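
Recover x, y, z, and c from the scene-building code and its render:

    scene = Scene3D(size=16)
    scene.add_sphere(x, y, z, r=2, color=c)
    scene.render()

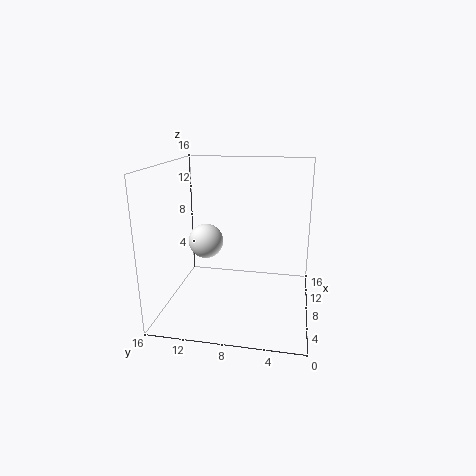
x = 9; y = 12; z = 7; c = 'white'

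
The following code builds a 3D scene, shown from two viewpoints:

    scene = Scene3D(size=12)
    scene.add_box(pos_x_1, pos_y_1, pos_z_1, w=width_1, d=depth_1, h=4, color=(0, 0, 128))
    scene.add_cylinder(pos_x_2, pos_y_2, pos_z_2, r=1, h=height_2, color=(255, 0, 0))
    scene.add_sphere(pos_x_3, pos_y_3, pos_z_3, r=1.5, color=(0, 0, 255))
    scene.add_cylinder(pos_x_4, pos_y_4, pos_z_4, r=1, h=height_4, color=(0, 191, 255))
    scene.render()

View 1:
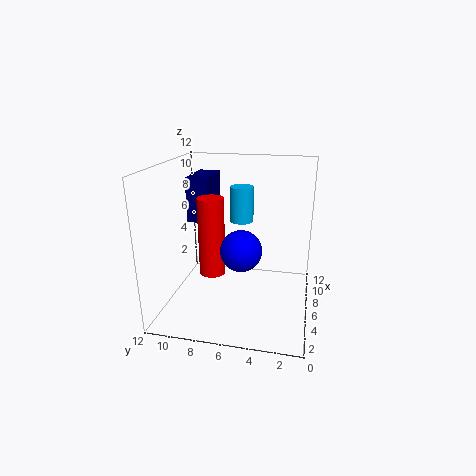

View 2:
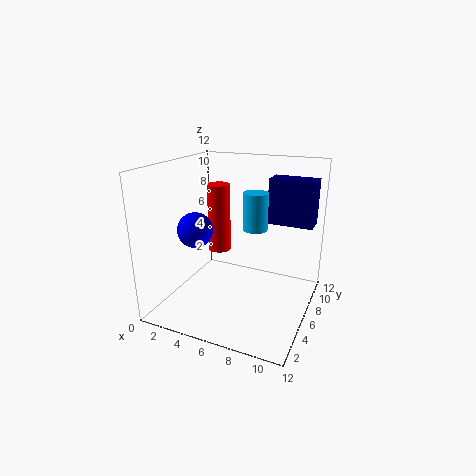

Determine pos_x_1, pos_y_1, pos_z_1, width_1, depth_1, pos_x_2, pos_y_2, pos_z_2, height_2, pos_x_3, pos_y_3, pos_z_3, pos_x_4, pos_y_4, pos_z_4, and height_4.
pos_x_1 = 7.5; pos_y_1 = 9; pos_z_1 = 6.5; width_1 = 4; depth_1 = 2; pos_x_2 = 3.5; pos_y_2 = 7.5; pos_z_2 = 4; height_2 = 6; pos_x_3 = 2.5; pos_y_3 = 5; pos_z_3 = 6.5; pos_x_4 = 7.5; pos_y_4 = 6; pos_z_4 = 7; height_4 = 3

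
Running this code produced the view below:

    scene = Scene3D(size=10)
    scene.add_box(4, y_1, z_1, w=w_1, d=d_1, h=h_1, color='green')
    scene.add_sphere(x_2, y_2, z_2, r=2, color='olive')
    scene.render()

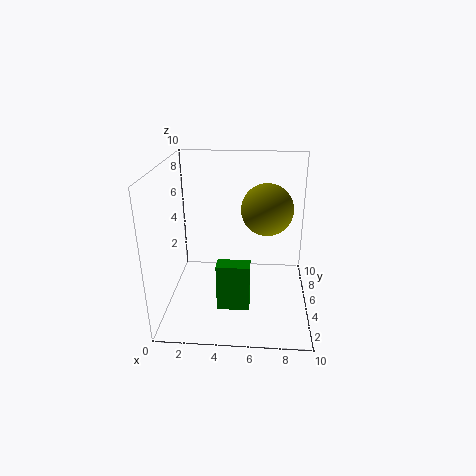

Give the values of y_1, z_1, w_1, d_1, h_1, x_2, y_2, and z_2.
y_1 = 1, z_1 = 2, w_1 = 2, d_1 = 1, h_1 = 3, x_2 = 7, y_2 = 8, z_2 = 6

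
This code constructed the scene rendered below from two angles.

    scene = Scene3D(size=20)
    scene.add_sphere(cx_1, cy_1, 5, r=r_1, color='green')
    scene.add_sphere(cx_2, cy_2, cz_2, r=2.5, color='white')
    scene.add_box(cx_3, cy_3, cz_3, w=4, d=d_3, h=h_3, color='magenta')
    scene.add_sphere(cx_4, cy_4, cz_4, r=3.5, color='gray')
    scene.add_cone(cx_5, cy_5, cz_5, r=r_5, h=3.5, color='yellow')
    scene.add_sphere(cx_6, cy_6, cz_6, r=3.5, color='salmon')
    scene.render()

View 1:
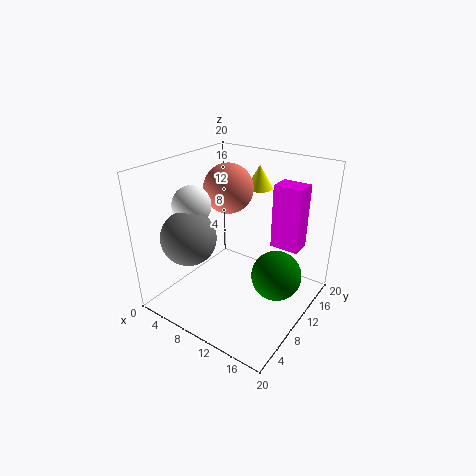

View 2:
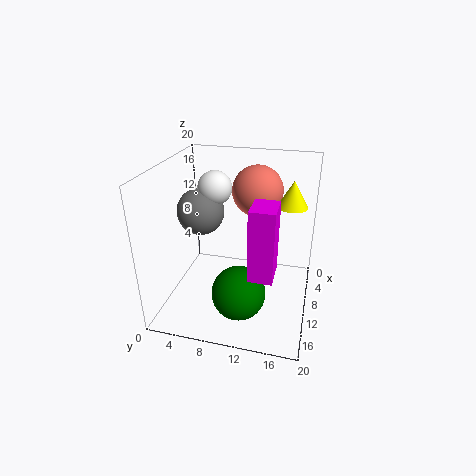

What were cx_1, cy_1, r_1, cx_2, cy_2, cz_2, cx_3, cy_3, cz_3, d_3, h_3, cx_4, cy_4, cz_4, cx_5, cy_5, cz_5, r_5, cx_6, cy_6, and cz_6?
cx_1 = 15.5; cy_1 = 11.5; r_1 = 3.5; cx_2 = 6; cy_2 = 5.5; cz_2 = 15.5; cx_3 = 13.5; cy_3 = 13; cz_3 = 8.5; d_3 = 3; h_3 = 9; cx_4 = 7; cy_4 = 3.5; cz_4 = 12; cx_5 = 9; cy_5 = 17; cz_5 = 15; r_5 = 2; cx_6 = 7; cy_6 = 12; cz_6 = 16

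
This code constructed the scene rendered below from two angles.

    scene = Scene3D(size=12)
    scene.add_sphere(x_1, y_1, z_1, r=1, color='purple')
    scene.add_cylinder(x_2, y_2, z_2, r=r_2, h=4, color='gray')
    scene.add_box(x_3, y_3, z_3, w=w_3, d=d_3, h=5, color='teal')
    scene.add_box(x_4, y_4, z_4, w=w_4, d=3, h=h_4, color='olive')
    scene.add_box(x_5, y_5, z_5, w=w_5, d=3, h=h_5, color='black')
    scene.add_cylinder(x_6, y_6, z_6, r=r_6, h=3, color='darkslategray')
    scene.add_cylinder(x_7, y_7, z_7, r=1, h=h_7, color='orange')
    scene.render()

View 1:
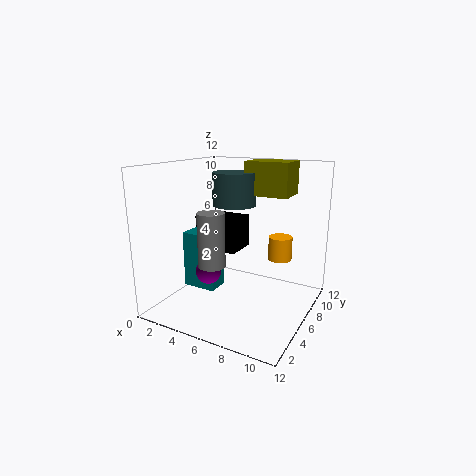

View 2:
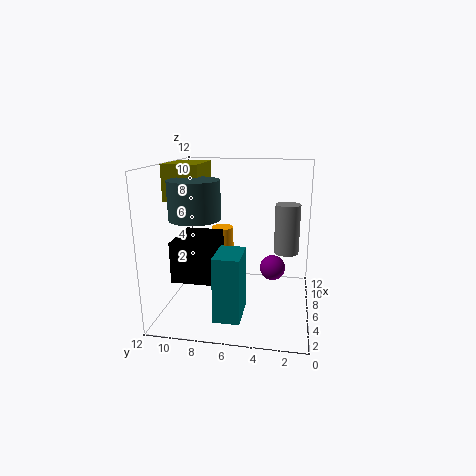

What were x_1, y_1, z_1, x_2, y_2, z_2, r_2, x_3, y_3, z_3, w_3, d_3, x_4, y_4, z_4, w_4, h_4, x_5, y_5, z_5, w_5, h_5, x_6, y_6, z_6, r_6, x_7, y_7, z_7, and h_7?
x_1 = 5
y_1 = 3
z_1 = 4
x_2 = 6
y_2 = 2
z_2 = 5
r_2 = 1
x_3 = 1
y_3 = 5
z_3 = 1
w_3 = 3
d_3 = 2
x_4 = 5
y_4 = 9
z_4 = 9
w_4 = 4
h_4 = 3
x_5 = 1
y_5 = 7
z_5 = 4
w_5 = 4
h_5 = 3
x_6 = 4
y_6 = 9
z_6 = 8
r_6 = 2
x_7 = 9
y_7 = 8
z_7 = 4
h_7 = 2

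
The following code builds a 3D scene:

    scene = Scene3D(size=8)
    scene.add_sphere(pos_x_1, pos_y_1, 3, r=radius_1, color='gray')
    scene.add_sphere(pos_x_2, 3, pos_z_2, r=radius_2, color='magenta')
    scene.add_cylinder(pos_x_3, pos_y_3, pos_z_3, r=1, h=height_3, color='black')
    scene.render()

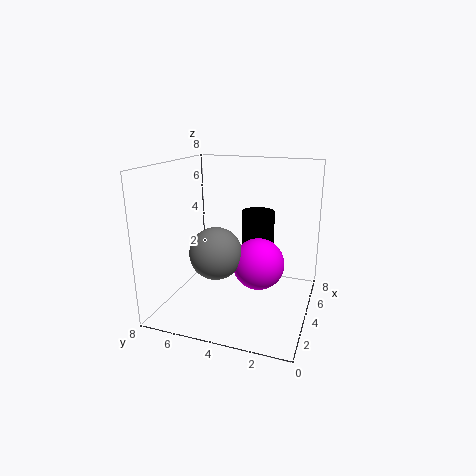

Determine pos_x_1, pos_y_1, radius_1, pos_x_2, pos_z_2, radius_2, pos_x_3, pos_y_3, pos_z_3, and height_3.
pos_x_1 = 3.75
pos_y_1 = 5.25
radius_1 = 1.5
pos_x_2 = 4.75
pos_z_2 = 2.25
radius_2 = 1.5
pos_x_3 = 6.25
pos_y_3 = 3.5
pos_z_3 = 2.75
height_3 = 2.25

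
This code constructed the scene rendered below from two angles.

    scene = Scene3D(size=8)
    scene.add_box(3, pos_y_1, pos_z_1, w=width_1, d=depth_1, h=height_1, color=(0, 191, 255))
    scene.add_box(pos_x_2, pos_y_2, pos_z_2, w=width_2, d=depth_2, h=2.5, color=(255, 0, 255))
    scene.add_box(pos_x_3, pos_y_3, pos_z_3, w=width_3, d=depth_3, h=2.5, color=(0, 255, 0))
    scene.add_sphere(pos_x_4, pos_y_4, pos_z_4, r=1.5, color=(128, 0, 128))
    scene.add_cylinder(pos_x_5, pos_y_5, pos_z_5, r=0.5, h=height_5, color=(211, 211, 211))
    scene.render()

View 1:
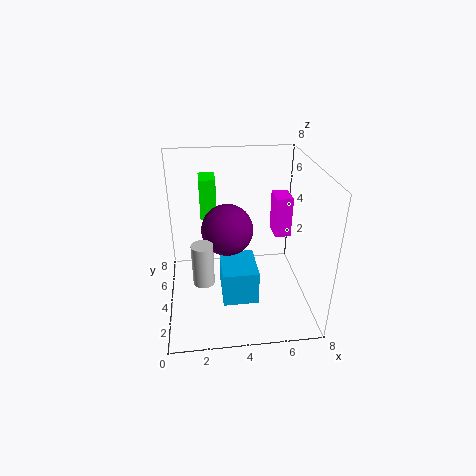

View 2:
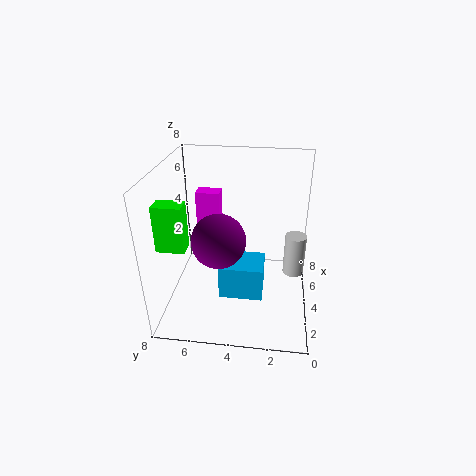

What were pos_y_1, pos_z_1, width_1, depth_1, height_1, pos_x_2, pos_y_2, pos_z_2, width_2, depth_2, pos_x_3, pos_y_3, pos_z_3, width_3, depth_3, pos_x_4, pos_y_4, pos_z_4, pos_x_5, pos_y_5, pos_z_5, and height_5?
pos_y_1 = 2.5
pos_z_1 = 0.5
width_1 = 2
depth_1 = 2.5
height_1 = 2
pos_x_2 = 6.5
pos_y_2 = 5.5
pos_z_2 = 3
width_2 = 1
depth_2 = 1.5
pos_x_3 = 2
pos_y_3 = 6.5
pos_z_3 = 4
width_3 = 1
depth_3 = 1.5
pos_x_4 = 3.5
pos_y_4 = 5
pos_z_4 = 4
pos_x_5 = 2
pos_y_5 = 1
pos_z_5 = 3.5
height_5 = 2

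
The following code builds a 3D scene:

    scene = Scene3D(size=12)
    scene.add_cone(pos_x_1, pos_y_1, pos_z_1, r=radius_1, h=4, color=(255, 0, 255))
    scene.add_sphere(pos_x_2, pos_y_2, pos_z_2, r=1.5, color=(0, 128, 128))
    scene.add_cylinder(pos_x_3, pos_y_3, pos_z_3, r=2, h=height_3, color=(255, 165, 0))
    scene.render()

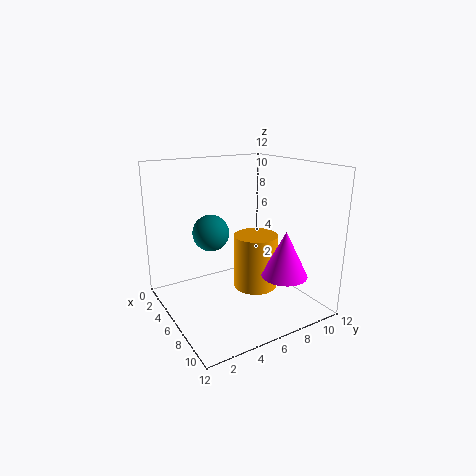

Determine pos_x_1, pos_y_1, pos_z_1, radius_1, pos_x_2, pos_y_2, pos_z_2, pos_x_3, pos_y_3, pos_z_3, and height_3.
pos_x_1 = 8; pos_y_1 = 9.5; pos_z_1 = 2.5; radius_1 = 2; pos_x_2 = 5; pos_y_2 = 4; pos_z_2 = 6.5; pos_x_3 = 5; pos_y_3 = 8.5; pos_z_3 = 0.5; height_3 = 5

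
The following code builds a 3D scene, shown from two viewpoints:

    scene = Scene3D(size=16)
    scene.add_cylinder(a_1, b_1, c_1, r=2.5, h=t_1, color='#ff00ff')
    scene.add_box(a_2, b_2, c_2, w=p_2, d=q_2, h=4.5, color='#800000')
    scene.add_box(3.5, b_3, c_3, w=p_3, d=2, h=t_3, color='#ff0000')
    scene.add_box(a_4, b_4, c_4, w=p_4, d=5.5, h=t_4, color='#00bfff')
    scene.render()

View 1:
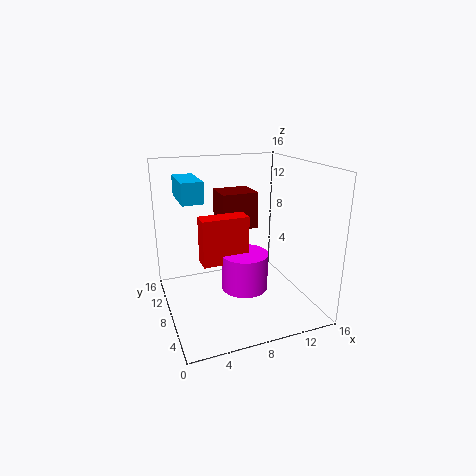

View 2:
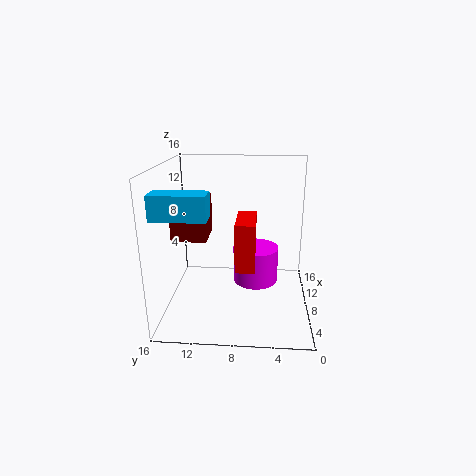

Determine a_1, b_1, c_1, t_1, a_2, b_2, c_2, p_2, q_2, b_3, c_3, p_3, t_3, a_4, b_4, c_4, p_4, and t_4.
a_1 = 8
b_1 = 6
c_1 = 3
t_1 = 4
a_2 = 7.5
b_2 = 11.5
c_2 = 7.5
p_2 = 4.5
q_2 = 4
b_3 = 6
c_3 = 6
p_3 = 5
t_3 = 5
a_4 = 2.5
b_4 = 10.5
c_4 = 11.5
p_4 = 2.5
t_4 = 2.5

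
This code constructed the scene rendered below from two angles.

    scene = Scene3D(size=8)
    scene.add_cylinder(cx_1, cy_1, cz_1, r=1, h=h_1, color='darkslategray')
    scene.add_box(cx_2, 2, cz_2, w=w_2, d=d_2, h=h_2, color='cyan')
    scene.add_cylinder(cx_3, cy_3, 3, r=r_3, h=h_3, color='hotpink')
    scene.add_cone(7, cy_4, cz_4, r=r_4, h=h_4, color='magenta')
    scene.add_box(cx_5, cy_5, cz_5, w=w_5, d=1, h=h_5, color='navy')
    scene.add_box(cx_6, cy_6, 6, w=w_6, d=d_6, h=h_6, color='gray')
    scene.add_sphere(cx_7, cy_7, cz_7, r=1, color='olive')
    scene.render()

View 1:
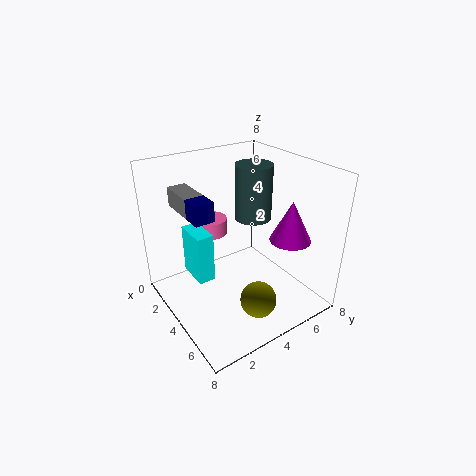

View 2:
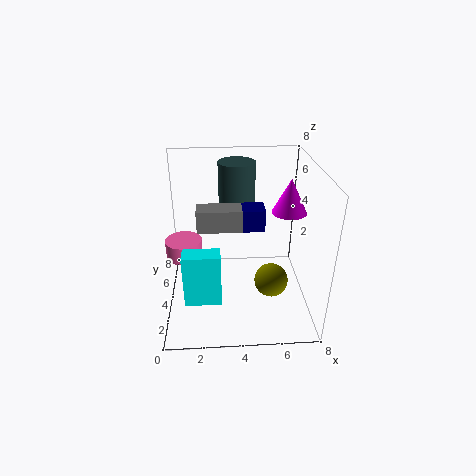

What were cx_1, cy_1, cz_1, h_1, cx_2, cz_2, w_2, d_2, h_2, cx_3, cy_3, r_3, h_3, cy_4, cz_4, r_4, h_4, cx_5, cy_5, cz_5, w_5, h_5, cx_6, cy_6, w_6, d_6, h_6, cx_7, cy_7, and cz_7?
cx_1 = 4, cy_1 = 5, cz_1 = 5, h_1 = 3, cx_2 = 1, cz_2 = 1, w_2 = 2, d_2 = 1, h_2 = 3, cx_3 = 1, cy_3 = 4, r_3 = 1, h_3 = 1, cy_4 = 5, cz_4 = 5, r_4 = 1, h_4 = 2, cx_5 = 4, cy_5 = 1, cz_5 = 6, w_5 = 1, h_5 = 1, cx_6 = 2, cy_6 = 1, w_6 = 2, d_6 = 1, h_6 = 1, cx_7 = 6, cy_7 = 4, cz_7 = 1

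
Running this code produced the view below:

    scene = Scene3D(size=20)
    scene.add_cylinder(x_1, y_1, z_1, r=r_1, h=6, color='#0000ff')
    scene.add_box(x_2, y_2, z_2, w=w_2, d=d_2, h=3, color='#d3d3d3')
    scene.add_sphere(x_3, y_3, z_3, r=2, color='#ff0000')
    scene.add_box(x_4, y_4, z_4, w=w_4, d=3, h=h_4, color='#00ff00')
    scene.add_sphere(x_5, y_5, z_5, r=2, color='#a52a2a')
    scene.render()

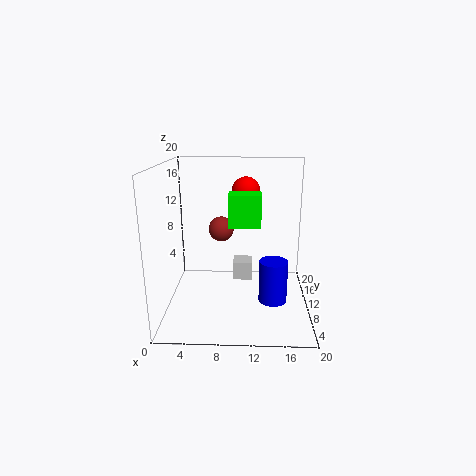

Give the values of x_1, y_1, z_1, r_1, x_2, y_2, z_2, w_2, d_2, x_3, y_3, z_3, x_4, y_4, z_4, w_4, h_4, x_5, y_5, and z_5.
x_1 = 15
y_1 = 9
z_1 = 1
r_1 = 2
x_2 = 9
y_2 = 15
z_2 = 1
w_2 = 3
d_2 = 3
x_3 = 11
y_3 = 13
z_3 = 16
x_4 = 9
y_4 = 5
z_4 = 13
w_4 = 4
h_4 = 4
x_5 = 7
y_5 = 17
z_5 = 9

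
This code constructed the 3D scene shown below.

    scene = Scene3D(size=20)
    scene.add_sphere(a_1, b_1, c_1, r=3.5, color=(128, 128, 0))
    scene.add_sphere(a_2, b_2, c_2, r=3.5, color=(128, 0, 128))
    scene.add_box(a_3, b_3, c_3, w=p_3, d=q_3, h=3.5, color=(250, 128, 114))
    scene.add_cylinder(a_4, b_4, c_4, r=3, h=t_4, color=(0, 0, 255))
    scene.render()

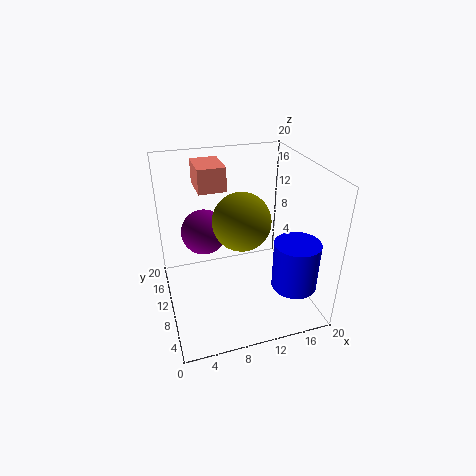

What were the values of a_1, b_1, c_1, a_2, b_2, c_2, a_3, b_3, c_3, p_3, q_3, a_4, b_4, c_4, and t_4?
a_1 = 9, b_1 = 5.5, c_1 = 15, a_2 = 6.5, b_2 = 16.5, c_2 = 8, a_3 = 5.5, b_3 = 13.5, c_3 = 15.5, p_3 = 4, q_3 = 5.5, a_4 = 16, b_4 = 4, c_4 = 5, t_4 = 6.5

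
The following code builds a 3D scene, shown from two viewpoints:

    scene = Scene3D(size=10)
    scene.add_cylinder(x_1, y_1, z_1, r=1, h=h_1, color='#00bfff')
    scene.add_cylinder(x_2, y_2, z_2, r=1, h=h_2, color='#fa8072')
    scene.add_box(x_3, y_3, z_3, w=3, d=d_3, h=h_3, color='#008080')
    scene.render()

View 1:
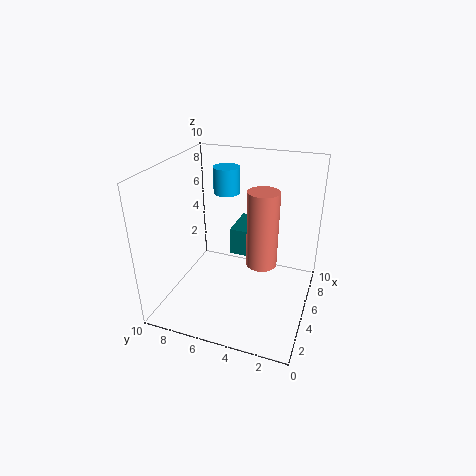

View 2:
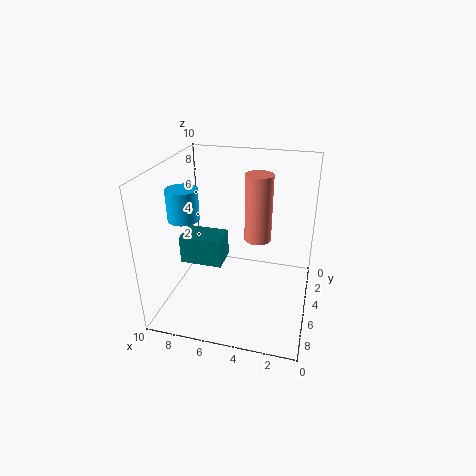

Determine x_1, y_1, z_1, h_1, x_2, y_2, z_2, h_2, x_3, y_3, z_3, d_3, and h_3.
x_1 = 8; y_1 = 7; z_1 = 7; h_1 = 2; x_2 = 4; y_2 = 3; z_2 = 4; h_2 = 5; x_3 = 6; y_3 = 4; z_3 = 3; d_3 = 2; h_3 = 2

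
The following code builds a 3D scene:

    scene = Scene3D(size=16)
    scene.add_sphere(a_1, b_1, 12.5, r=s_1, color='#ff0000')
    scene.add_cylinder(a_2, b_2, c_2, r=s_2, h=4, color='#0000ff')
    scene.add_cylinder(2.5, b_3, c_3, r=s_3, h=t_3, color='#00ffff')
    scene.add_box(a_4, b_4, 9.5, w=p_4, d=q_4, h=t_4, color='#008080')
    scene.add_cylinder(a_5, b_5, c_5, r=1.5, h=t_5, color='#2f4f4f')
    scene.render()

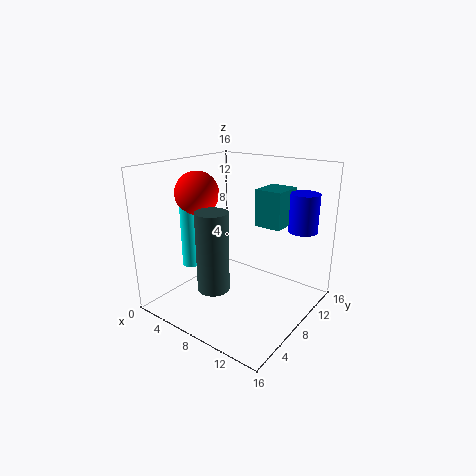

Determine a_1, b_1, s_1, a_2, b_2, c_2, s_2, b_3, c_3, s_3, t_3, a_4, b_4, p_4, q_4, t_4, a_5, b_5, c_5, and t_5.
a_1 = 3, b_1 = 7, s_1 = 2.5, a_2 = 14.5, b_2 = 10.5, c_2 = 9.5, s_2 = 1.5, b_3 = 6, c_3 = 4, s_3 = 1, t_3 = 7.5, a_4 = 9.5, b_4 = 9, p_4 = 3, q_4 = 3.5, t_4 = 4, a_5 = 10, b_5 = 1.5, c_5 = 5.5, t_5 = 7.5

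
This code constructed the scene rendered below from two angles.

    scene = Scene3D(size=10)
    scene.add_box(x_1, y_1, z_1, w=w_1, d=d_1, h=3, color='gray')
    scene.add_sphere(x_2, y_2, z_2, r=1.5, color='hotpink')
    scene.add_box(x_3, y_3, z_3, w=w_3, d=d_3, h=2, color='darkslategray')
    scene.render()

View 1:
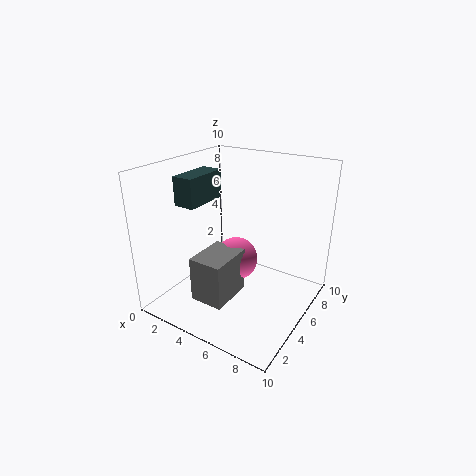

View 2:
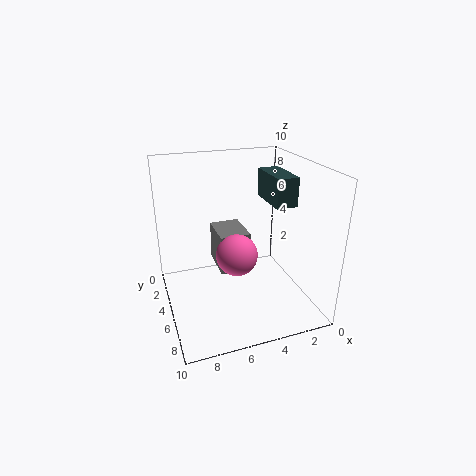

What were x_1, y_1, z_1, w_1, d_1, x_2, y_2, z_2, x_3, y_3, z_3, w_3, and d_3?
x_1 = 3.75, y_1 = 1.25, z_1 = 1.75, w_1 = 2.25, d_1 = 3, x_2 = 5, y_2 = 4.75, z_2 = 3.5, x_3 = 1.25, y_3 = 3, z_3 = 7.25, w_3 = 1.5, d_3 = 3.25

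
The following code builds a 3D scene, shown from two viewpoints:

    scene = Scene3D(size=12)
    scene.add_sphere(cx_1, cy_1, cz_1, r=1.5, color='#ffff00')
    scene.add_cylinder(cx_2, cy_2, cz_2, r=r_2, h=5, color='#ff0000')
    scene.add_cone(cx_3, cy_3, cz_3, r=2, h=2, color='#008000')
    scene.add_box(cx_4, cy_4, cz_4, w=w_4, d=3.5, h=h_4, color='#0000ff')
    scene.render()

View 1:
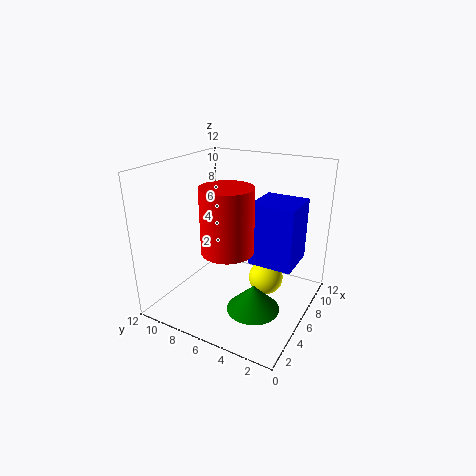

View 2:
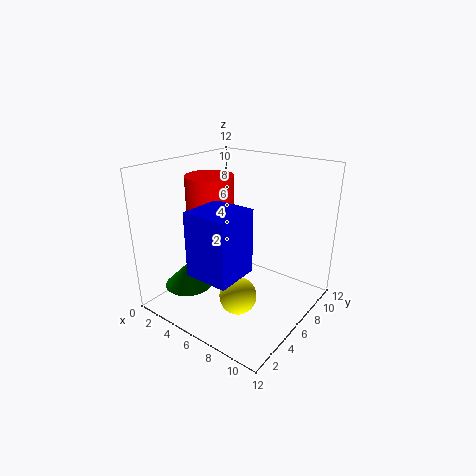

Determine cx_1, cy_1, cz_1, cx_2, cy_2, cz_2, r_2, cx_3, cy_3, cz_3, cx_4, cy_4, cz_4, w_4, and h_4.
cx_1 = 7.5, cy_1 = 4, cz_1 = 2, cx_2 = 3.5, cy_2 = 5.5, cz_2 = 6, r_2 = 2, cx_3 = 3, cy_3 = 3, cz_3 = 2, cx_4 = 5, cy_4 = 1, cz_4 = 4.5, w_4 = 3.5, h_4 = 5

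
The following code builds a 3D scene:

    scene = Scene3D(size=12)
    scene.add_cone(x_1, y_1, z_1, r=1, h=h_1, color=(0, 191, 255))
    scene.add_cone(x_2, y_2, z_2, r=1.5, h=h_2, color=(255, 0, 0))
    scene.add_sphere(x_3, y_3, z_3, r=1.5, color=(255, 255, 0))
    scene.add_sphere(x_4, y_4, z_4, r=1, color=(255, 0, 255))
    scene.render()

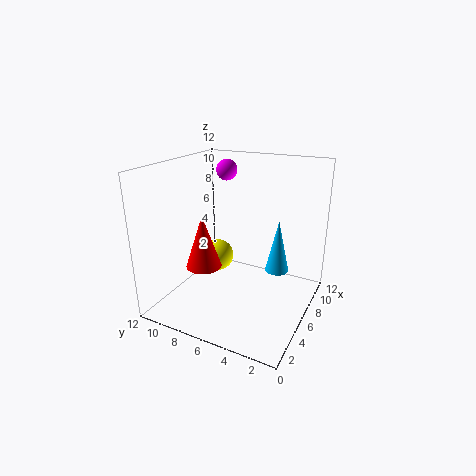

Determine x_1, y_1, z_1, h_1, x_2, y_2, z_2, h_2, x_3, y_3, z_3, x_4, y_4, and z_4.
x_1 = 7.5; y_1 = 3; z_1 = 3; h_1 = 4.5; x_2 = 4.5; y_2 = 8.5; z_2 = 3.5; h_2 = 4.5; x_3 = 8.5; y_3 = 9.5; z_3 = 2.5; x_4 = 10.5; y_4 = 9.5; z_4 = 10.5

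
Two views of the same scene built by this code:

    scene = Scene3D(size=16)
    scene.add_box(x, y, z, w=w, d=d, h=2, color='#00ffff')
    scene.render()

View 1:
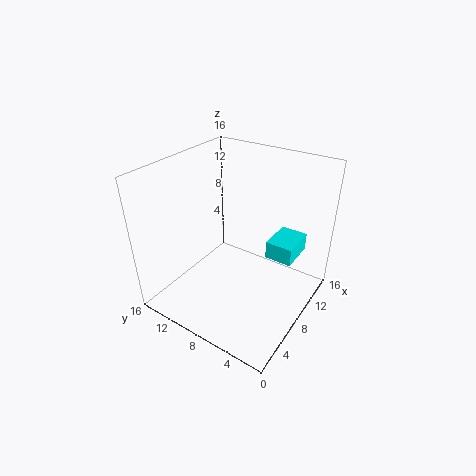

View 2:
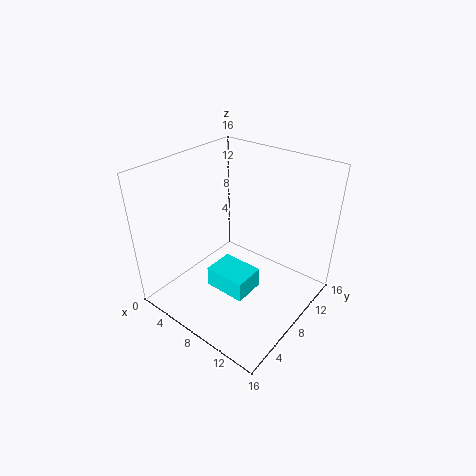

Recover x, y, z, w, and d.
x = 9; y = 2; z = 6; w = 4; d = 3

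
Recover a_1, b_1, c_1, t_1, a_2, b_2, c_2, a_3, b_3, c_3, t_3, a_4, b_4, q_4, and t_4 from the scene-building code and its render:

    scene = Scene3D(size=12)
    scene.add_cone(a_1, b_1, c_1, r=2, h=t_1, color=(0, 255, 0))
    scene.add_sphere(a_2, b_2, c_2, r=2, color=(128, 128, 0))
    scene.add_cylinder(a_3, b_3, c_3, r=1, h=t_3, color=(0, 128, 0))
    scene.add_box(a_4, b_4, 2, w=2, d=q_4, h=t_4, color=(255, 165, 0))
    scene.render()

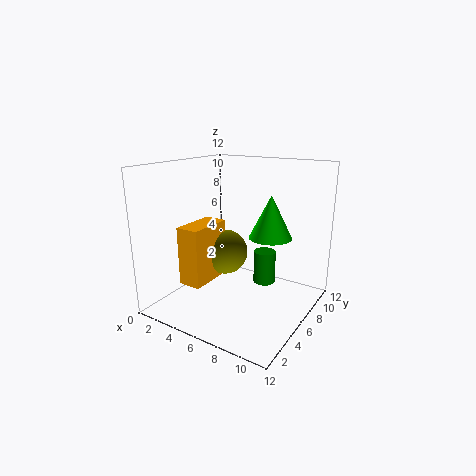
a_1 = 7, b_1 = 10, c_1 = 5, t_1 = 4, a_2 = 4, b_2 = 7, c_2 = 4, a_3 = 7, b_3 = 9, c_3 = 1, t_3 = 3, a_4 = 2, b_4 = 3, q_4 = 4, t_4 = 5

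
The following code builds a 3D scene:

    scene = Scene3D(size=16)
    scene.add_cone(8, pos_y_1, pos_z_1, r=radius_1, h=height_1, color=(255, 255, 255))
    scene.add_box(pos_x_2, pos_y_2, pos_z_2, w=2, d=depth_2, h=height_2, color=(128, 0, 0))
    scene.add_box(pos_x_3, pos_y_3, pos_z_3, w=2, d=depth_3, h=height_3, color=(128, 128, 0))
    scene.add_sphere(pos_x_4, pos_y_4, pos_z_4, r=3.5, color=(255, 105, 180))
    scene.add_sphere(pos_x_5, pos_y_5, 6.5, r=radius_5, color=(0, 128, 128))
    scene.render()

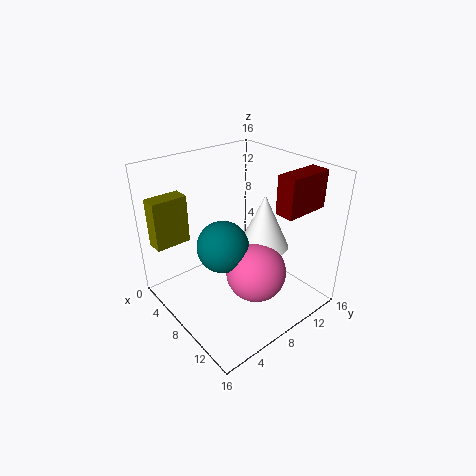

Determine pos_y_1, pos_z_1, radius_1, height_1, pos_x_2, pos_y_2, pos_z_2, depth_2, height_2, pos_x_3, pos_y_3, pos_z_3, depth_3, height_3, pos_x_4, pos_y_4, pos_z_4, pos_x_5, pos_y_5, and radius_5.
pos_y_1 = 12; pos_z_1 = 5.5; radius_1 = 3; height_1 = 6.5; pos_x_2 = 12; pos_y_2 = 9.5; pos_z_2 = 12; depth_2 = 5; height_2 = 4; pos_x_3 = 1.5; pos_y_3 = 0.5; pos_z_3 = 7; depth_3 = 4; height_3 = 5.5; pos_x_4 = 9.5; pos_y_4 = 9.5; pos_z_4 = 3.5; pos_x_5 = 6.5; pos_y_5 = 7; radius_5 = 3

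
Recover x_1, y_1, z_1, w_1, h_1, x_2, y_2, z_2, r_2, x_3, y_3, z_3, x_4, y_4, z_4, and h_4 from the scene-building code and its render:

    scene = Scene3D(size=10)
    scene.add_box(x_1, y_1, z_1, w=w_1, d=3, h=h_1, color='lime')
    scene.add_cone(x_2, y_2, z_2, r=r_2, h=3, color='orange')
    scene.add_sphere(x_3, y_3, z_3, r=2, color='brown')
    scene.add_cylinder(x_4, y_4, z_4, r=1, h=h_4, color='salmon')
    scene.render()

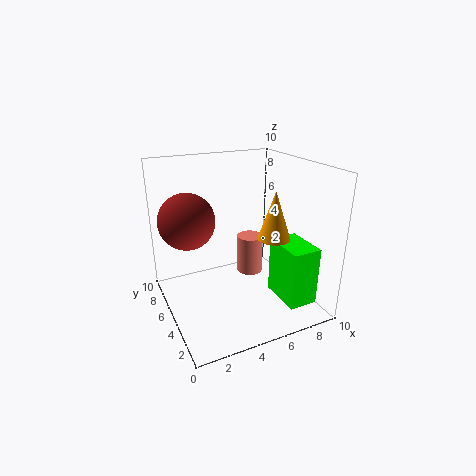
x_1 = 7; y_1 = 1; z_1 = 1; w_1 = 2; h_1 = 4; x_2 = 6; y_2 = 2; z_2 = 6; r_2 = 1; x_3 = 2; y_3 = 7; z_3 = 6; x_4 = 7; y_4 = 7; z_4 = 1; h_4 = 3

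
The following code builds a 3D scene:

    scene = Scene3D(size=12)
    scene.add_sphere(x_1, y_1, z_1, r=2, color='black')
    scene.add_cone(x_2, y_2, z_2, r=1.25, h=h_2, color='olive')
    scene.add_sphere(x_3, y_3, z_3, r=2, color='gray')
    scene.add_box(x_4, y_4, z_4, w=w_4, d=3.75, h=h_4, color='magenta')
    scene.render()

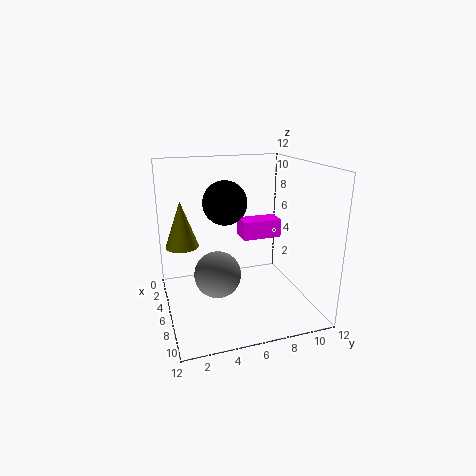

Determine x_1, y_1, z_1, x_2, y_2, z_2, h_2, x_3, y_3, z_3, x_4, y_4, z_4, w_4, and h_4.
x_1 = 3
y_1 = 5.75
z_1 = 8.25
x_2 = 7
y_2 = 1.25
z_2 = 6.25
h_2 = 3.5
x_3 = 5.75
y_3 = 4.25
z_3 = 2.75
x_4 = 1.25
y_4 = 7.5
z_4 = 4.5
w_4 = 2
h_4 = 1.75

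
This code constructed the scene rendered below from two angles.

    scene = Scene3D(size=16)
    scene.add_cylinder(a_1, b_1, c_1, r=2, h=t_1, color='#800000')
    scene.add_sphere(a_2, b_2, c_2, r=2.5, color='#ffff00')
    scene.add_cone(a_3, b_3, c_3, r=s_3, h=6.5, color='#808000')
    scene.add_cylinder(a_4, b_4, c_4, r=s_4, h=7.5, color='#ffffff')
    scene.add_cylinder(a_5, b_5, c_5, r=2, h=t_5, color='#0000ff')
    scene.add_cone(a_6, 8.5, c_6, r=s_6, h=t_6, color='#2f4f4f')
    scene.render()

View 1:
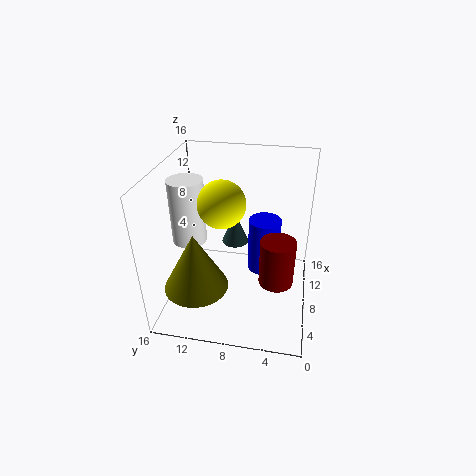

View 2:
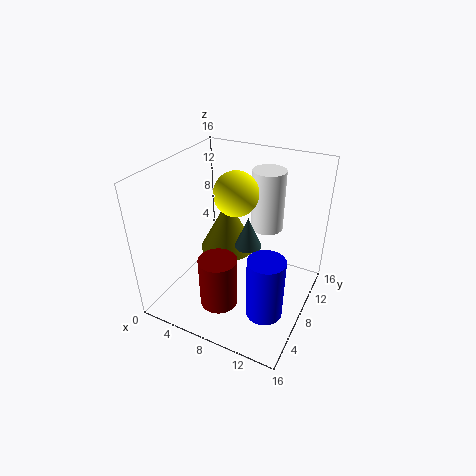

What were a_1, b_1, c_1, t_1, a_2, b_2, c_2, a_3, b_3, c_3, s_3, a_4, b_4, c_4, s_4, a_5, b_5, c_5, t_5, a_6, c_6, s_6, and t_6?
a_1 = 8
b_1 = 3.5
c_1 = 2.5
t_1 = 5.5
a_2 = 7
b_2 = 9.5
c_2 = 12.5
a_3 = 4.5
b_3 = 12
c_3 = 3.5
s_3 = 3.5
a_4 = 9
b_4 = 14
c_4 = 6.5
s_4 = 2
a_5 = 12.5
b_5 = 5.5
c_5 = 1
t_5 = 7
a_6 = 9
c_6 = 7
s_6 = 1.5
t_6 = 3.5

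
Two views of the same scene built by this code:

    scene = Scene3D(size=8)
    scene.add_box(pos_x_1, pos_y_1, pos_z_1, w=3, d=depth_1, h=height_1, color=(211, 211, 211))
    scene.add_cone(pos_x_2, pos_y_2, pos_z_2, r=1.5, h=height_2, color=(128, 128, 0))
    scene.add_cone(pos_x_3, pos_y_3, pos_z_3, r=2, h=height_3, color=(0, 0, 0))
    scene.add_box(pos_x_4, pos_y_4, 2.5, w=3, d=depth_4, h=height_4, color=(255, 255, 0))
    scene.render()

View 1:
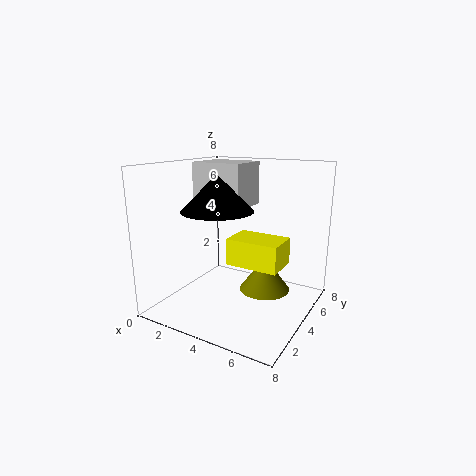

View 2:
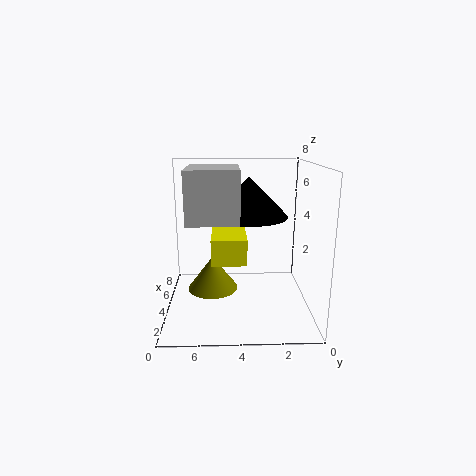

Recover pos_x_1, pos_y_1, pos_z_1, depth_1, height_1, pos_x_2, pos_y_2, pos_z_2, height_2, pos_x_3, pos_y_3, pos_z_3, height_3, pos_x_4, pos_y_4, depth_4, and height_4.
pos_x_1 = 1; pos_y_1 = 4; pos_z_1 = 5.5; depth_1 = 2.5; height_1 = 2.5; pos_x_2 = 5; pos_y_2 = 5.5; pos_z_2 = 0.5; height_2 = 2; pos_x_3 = 3; pos_y_3 = 3.5; pos_z_3 = 5.5; height_3 = 2; pos_x_4 = 3.5; pos_y_4 = 3.5; depth_4 = 2; height_4 = 1.5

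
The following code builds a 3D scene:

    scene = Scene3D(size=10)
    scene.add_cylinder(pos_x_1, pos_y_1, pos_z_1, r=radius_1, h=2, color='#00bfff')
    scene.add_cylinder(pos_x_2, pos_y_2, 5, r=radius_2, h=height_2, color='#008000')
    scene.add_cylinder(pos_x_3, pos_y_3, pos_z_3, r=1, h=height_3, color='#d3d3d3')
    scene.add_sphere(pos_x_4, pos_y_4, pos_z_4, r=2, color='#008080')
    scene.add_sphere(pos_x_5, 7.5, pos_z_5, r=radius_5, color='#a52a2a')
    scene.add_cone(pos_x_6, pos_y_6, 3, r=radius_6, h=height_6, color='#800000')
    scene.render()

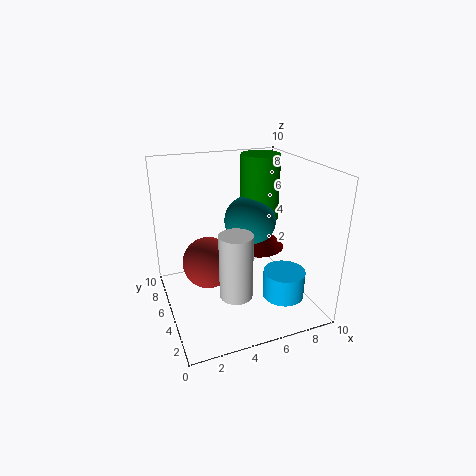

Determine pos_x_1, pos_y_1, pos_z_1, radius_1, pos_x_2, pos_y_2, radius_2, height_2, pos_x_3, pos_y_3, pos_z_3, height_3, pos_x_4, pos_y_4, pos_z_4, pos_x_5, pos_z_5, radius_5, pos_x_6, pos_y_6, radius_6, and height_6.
pos_x_1 = 8, pos_y_1 = 3.5, pos_z_1 = 0.5, radius_1 = 1.5, pos_x_2 = 8, pos_y_2 = 8, radius_2 = 1.5, height_2 = 5, pos_x_3 = 3.5, pos_y_3 = 1.5, pos_z_3 = 3, height_3 = 4, pos_x_4 = 7, pos_y_4 = 7.5, pos_z_4 = 5, pos_x_5 = 3.5, pos_z_5 = 2, radius_5 = 2, pos_x_6 = 7.5, pos_y_6 = 7, radius_6 = 2, height_6 = 2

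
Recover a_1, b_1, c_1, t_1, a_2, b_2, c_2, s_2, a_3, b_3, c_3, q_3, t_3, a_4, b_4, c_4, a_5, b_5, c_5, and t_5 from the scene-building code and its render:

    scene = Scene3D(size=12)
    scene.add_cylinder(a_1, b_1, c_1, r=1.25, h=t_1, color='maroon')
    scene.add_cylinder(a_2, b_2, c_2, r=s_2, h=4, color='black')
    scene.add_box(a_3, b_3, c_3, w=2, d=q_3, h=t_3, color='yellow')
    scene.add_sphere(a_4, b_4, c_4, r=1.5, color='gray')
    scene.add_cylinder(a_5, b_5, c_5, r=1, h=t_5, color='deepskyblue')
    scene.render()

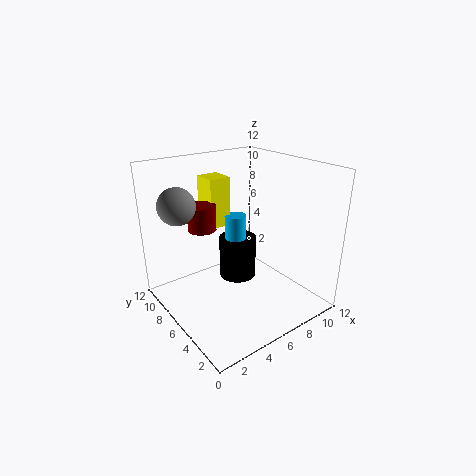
a_1 = 4.5, b_1 = 9.25, c_1 = 6, t_1 = 2.25, a_2 = 8, b_2 = 8.75, c_2 = 0.5, s_2 = 1.75, a_3 = 5.5, b_3 = 9.25, c_3 = 5.75, q_3 = 2.25, t_3 = 4.5, a_4 = 1.75, b_4 = 8.25, c_4 = 9, a_5 = 7.75, b_5 = 8.75, c_5 = 1.75, t_5 = 5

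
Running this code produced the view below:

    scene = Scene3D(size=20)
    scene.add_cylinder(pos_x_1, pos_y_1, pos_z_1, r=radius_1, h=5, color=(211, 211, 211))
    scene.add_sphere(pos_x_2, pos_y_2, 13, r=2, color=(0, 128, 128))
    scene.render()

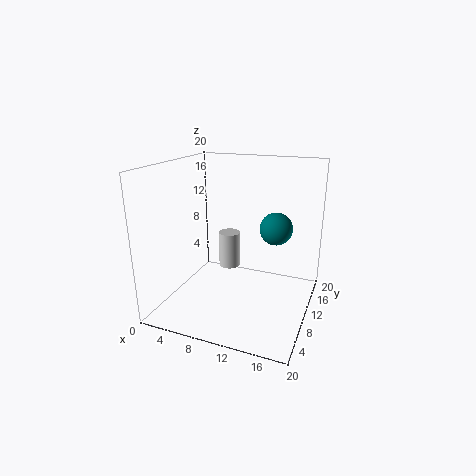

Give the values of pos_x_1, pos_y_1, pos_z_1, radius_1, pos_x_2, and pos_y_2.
pos_x_1 = 8.5, pos_y_1 = 10.5, pos_z_1 = 5.5, radius_1 = 1.5, pos_x_2 = 16, pos_y_2 = 7.5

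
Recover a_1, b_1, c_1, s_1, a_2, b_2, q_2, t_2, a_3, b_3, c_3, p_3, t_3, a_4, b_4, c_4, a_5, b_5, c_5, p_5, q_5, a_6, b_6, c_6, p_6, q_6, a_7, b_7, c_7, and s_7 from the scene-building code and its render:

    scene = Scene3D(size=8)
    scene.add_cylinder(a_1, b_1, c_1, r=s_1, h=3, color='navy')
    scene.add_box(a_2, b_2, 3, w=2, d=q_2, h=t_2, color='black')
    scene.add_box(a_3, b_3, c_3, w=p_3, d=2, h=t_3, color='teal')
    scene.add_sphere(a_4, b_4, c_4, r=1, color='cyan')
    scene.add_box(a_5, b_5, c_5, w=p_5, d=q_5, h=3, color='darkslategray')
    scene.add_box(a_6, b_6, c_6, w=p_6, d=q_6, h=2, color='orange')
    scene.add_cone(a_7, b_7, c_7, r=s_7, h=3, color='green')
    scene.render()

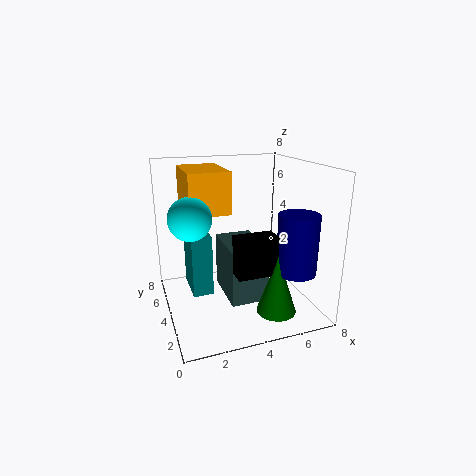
a_1 = 6
b_1 = 1
c_1 = 3
s_1 = 1
a_2 = 3
b_2 = 1
q_2 = 1
t_2 = 2
a_3 = 1
b_3 = 2
c_3 = 2
p_3 = 1
t_3 = 3
a_4 = 1
b_4 = 2
c_4 = 6
a_5 = 3
b_5 = 2
c_5 = 1
p_5 = 2
q_5 = 3
a_6 = 1
b_6 = 2
c_6 = 6
p_6 = 2
q_6 = 3
a_7 = 5
b_7 = 1
c_7 = 1
s_7 = 1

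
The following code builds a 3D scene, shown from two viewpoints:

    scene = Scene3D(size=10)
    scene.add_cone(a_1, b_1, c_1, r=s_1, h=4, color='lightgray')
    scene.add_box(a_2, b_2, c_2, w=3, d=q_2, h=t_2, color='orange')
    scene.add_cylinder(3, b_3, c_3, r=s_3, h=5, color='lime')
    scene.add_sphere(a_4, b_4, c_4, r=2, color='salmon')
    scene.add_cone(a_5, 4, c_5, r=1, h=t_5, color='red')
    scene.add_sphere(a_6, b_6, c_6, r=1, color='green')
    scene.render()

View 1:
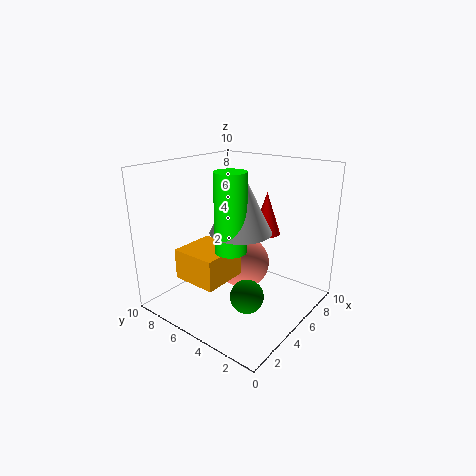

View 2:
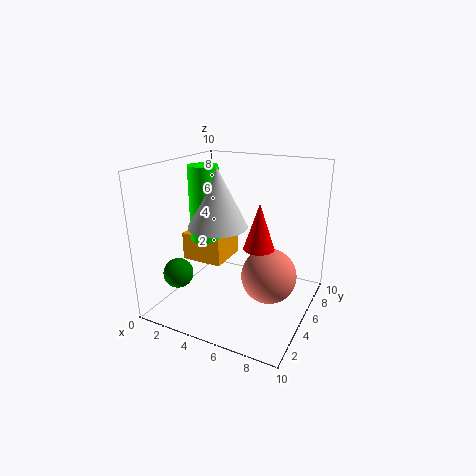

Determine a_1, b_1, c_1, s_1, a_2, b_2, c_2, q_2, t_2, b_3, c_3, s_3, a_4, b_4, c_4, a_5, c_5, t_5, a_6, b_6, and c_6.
a_1 = 4; b_1 = 4; c_1 = 6; s_1 = 2; a_2 = 1; b_2 = 4; c_2 = 3; q_2 = 3; t_2 = 2; b_3 = 4; c_3 = 5; s_3 = 1; a_4 = 7; b_4 = 6; c_4 = 2; a_5 = 7; c_5 = 5; t_5 = 3; a_6 = 2; b_6 = 2; c_6 = 3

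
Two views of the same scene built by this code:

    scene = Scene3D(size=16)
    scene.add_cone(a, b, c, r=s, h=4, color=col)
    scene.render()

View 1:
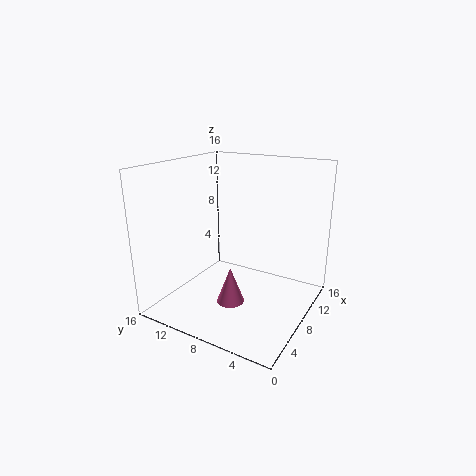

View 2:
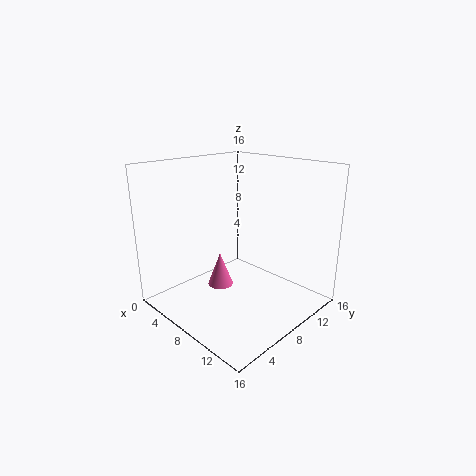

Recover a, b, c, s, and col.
a = 5.5; b = 7.5; c = 1.5; s = 1.5; col = 'hotpink'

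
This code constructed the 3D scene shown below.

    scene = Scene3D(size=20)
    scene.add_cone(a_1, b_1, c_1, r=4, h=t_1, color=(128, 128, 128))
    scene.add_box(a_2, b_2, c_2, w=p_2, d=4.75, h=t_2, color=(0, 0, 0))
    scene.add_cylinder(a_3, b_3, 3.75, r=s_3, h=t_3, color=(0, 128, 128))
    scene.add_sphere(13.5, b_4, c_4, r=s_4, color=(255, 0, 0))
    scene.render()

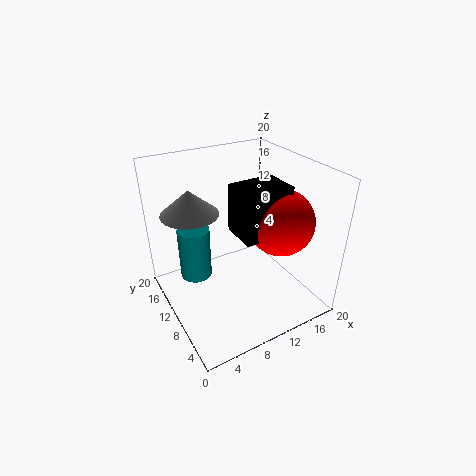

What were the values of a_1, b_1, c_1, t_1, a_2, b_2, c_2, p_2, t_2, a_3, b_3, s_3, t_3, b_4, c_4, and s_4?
a_1 = 4.75, b_1 = 14, c_1 = 13.25, t_1 = 3.5, a_2 = 8, b_2 = 4.25, c_2 = 12.5, p_2 = 6.25, t_2 = 6.25, a_3 = 4.75, b_3 = 13.25, s_3 = 2.25, t_3 = 7.5, b_4 = 5.25, c_4 = 13.75, s_4 = 4.25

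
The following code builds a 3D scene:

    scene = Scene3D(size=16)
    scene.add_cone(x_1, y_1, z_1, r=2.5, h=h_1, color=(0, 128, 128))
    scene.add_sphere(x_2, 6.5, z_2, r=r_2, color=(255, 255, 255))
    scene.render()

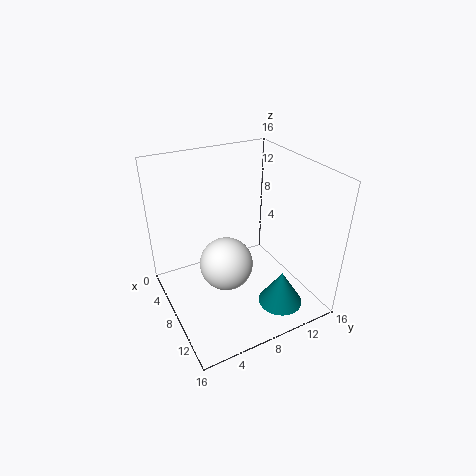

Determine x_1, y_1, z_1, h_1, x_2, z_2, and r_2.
x_1 = 12; y_1 = 11.5; z_1 = 0.5; h_1 = 4; x_2 = 8; z_2 = 5; r_2 = 3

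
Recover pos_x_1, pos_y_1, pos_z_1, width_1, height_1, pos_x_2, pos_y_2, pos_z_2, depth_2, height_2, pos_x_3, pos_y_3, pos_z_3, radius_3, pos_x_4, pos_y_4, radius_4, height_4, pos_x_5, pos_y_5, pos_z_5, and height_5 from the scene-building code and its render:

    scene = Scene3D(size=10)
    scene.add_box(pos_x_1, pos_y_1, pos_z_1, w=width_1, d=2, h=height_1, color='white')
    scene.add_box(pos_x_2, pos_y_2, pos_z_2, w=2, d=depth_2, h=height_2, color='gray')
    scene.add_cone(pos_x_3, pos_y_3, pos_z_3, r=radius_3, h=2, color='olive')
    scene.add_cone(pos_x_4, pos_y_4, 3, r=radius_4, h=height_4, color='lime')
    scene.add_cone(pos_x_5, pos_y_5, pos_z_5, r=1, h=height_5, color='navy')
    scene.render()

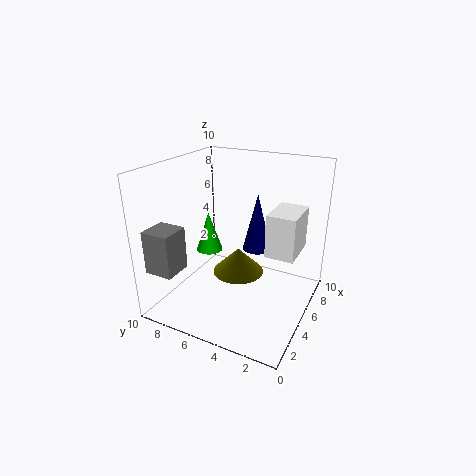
pos_x_1 = 5
pos_y_1 = 1
pos_z_1 = 4
width_1 = 3
height_1 = 3
pos_x_2 = 1
pos_y_2 = 8
pos_z_2 = 3
depth_2 = 2
height_2 = 3
pos_x_3 = 7
pos_y_3 = 6
pos_z_3 = 1
radius_3 = 2
pos_x_4 = 6
pos_y_4 = 8
radius_4 = 1
height_4 = 3
pos_x_5 = 6
pos_y_5 = 4
pos_z_5 = 4
height_5 = 4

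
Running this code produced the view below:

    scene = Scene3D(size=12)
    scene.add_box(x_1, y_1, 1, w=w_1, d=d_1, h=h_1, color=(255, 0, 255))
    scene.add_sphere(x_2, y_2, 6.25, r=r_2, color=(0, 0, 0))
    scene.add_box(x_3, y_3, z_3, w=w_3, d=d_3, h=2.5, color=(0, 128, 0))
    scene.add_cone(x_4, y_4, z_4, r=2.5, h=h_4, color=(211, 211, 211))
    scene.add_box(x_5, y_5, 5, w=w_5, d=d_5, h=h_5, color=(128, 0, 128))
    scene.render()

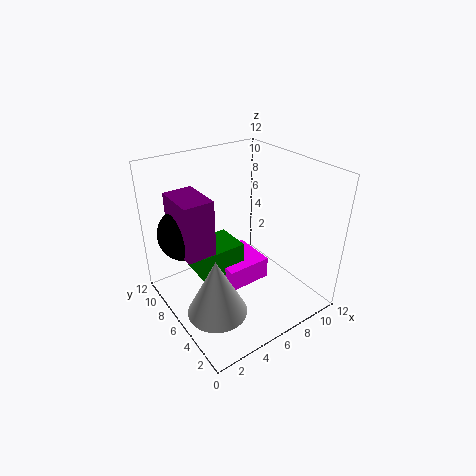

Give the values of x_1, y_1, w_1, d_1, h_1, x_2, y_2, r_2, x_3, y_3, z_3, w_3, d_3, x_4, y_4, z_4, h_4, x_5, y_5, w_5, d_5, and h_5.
x_1 = 5, y_1 = 5.5, w_1 = 4, d_1 = 4, h_1 = 2, x_2 = 2.5, y_2 = 8.75, r_2 = 2.25, x_3 = 3, y_3 = 6.5, z_3 = 2.25, w_3 = 4, d_3 = 3.25, x_4 = 3, y_4 = 4.75, z_4 = 0.5, h_4 = 5, x_5 = 1.5, y_5 = 6.25, w_5 = 2.5, d_5 = 3.75, h_5 = 4.75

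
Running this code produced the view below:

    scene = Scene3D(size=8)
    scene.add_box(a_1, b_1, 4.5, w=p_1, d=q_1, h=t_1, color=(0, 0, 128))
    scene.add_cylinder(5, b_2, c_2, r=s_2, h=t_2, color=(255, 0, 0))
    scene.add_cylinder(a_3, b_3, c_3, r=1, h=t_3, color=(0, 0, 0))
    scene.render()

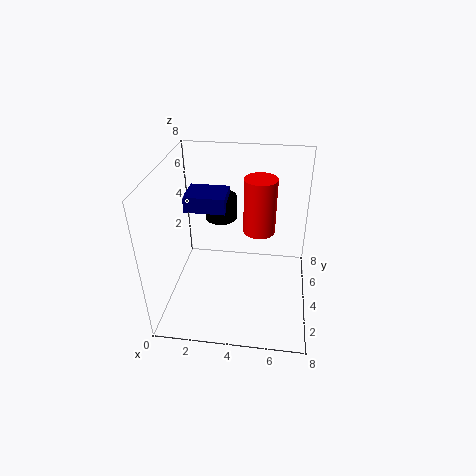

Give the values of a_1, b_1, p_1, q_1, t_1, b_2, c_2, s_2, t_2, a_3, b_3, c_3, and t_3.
a_1 = 0.5; b_1 = 5.5; p_1 = 2.5; q_1 = 2; t_1 = 1; b_2 = 6.5; c_2 = 3; s_2 = 1; t_2 = 3.5; a_3 = 2.5; b_3 = 7; c_3 = 3.5; t_3 = 1.5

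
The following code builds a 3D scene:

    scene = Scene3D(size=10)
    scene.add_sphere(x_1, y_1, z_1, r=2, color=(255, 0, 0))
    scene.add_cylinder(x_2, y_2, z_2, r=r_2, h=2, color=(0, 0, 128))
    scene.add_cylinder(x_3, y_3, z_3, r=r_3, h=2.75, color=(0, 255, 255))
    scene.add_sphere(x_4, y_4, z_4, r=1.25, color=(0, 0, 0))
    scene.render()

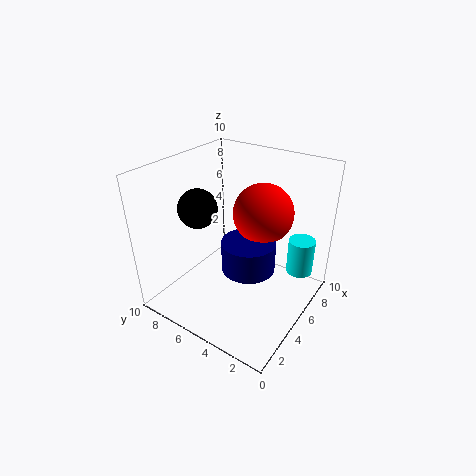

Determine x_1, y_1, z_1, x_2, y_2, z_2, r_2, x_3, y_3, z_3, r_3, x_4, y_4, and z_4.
x_1 = 5.75, y_1 = 3.5, z_1 = 7, x_2 = 4, y_2 = 3.5, z_2 = 3.75, r_2 = 1.75, x_3 = 8.75, y_3 = 1.75, z_3 = 1.25, r_3 = 1, x_4 = 2.75, y_4 = 6.5, z_4 = 7.75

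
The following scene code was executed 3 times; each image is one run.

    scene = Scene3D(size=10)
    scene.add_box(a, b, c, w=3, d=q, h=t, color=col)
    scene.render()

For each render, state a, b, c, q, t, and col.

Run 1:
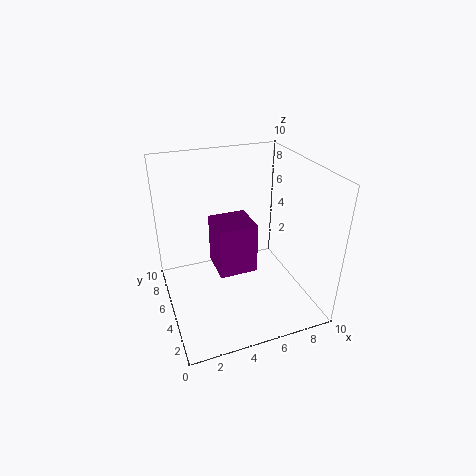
a = 4
b = 6
c = 1
q = 3
t = 4
col = 'purple'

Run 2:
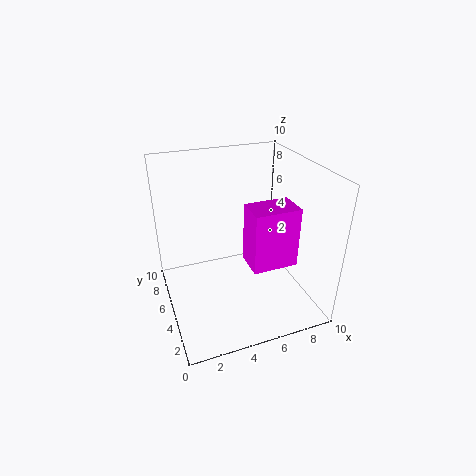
a = 5
b = 2
c = 4
q = 2
t = 4
col = 'magenta'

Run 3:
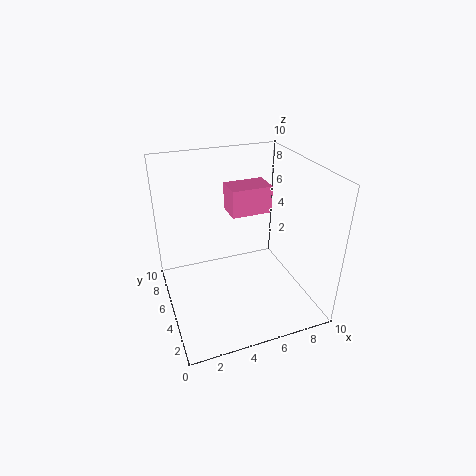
a = 5
b = 6
c = 6
q = 2
t = 2
col = 'hotpink'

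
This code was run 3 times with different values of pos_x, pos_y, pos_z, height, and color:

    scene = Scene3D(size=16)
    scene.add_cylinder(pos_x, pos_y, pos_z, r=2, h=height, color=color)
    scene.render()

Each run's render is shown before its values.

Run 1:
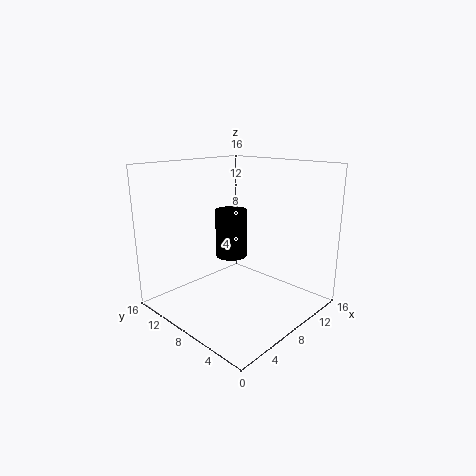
pos_x = 11; pos_y = 12; pos_z = 4; height = 6; color = 'black'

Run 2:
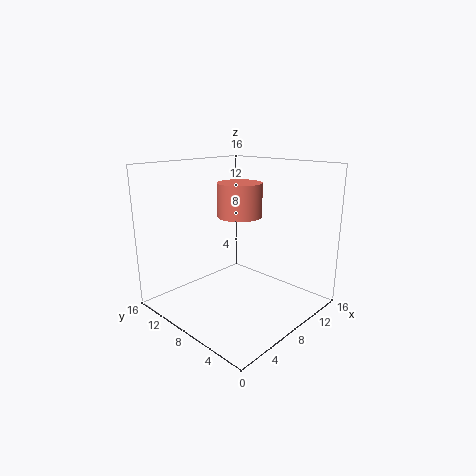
pos_x = 4; pos_y = 4; pos_z = 12; height = 3; color = 'salmon'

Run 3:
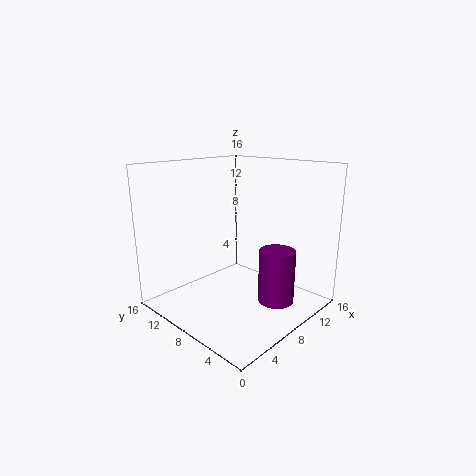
pos_x = 10; pos_y = 4; pos_z = 1; height = 6; color = 'purple'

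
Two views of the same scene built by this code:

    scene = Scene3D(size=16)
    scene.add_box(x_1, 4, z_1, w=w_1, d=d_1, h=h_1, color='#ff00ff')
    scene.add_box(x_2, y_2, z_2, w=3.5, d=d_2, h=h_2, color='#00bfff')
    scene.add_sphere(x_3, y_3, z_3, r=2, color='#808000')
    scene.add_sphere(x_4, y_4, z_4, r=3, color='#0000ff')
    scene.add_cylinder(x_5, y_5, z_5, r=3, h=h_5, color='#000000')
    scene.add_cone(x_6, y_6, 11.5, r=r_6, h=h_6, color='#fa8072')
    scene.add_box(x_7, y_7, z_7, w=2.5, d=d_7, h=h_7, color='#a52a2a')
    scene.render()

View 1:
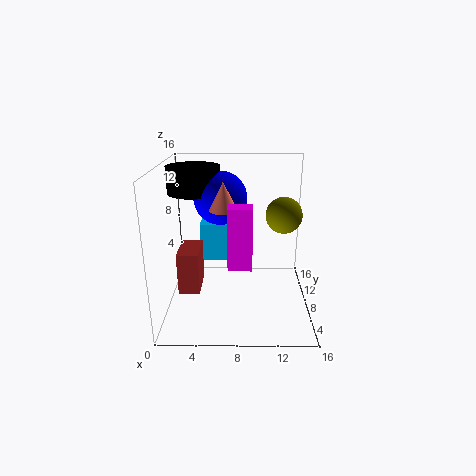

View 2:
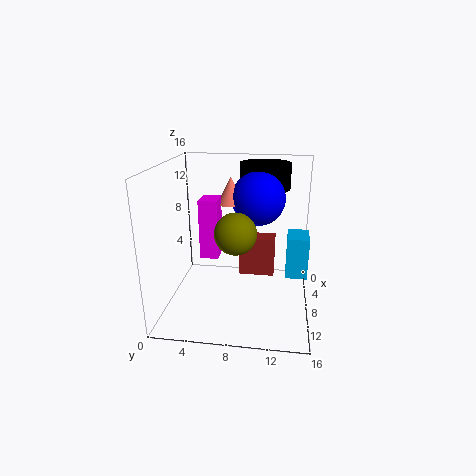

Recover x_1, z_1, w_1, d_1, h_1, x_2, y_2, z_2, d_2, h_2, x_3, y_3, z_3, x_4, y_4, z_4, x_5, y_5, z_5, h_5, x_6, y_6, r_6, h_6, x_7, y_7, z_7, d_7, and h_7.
x_1 = 7; z_1 = 6; w_1 = 2.5; d_1 = 2; h_1 = 6.5; x_2 = 3; y_2 = 13.5; z_2 = 2.5; d_2 = 2.5; h_2 = 5; x_3 = 13; y_3 = 8.5; z_3 = 10.5; x_4 = 6; y_4 = 10; z_4 = 12; x_5 = 3; y_5 = 10.5; z_5 = 12.5; h_5 = 3; x_6 = 6.5; y_6 = 7; r_6 = 1.5; h_6 = 3; x_7 = 1; y_7 = 7.5; z_7 = 1; d_7 = 4.5; h_7 = 5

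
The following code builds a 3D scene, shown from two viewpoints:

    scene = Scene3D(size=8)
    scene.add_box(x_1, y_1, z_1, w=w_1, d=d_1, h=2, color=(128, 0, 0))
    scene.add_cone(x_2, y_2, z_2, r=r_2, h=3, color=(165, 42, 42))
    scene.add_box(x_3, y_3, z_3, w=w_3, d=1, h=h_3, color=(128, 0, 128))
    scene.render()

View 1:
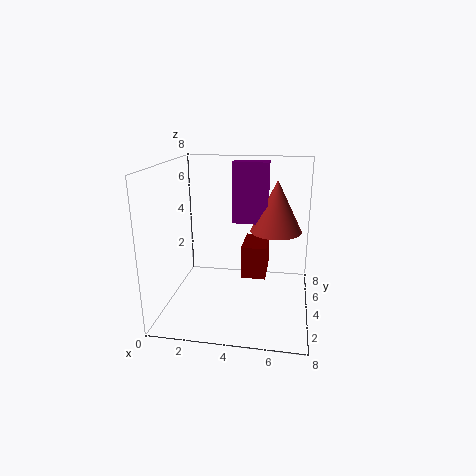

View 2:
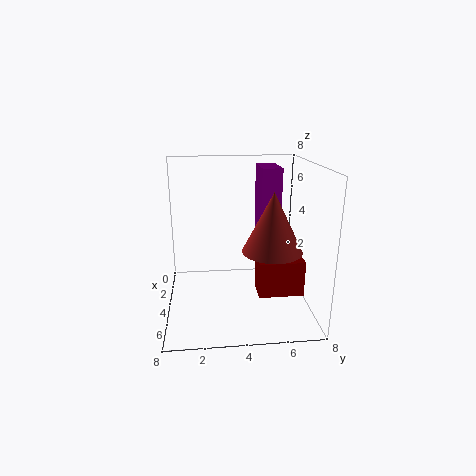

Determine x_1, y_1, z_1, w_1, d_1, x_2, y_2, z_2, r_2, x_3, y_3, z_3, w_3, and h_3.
x_1 = 4; y_1 = 5; z_1 = 1; w_1 = 1.5; d_1 = 2.5; x_2 = 6; y_2 = 5.5; z_2 = 4; r_2 = 1.5; x_3 = 3.5; y_3 = 5; z_3 = 4.5; w_3 = 2; h_3 = 3.5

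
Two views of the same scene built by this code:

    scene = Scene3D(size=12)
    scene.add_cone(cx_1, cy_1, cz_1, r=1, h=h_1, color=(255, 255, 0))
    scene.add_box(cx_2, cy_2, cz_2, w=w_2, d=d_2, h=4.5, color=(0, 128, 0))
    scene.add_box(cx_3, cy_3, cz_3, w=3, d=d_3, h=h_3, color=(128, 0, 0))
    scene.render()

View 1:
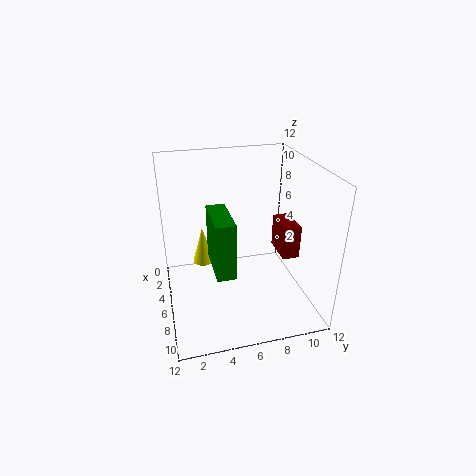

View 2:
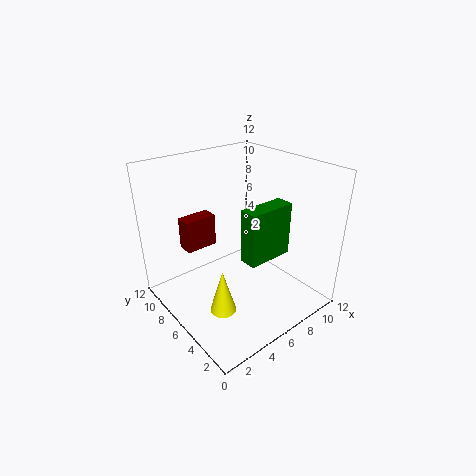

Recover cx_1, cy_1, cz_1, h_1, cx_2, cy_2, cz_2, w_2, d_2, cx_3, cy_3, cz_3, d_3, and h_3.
cx_1 = 2.5; cy_1 = 3.5; cz_1 = 2; h_1 = 3.5; cx_2 = 5.5; cy_2 = 3.5; cz_2 = 4.5; w_2 = 4; d_2 = 1.5; cx_3 = 3.5; cy_3 = 10; cz_3 = 3.5; d_3 = 1.5; h_3 = 3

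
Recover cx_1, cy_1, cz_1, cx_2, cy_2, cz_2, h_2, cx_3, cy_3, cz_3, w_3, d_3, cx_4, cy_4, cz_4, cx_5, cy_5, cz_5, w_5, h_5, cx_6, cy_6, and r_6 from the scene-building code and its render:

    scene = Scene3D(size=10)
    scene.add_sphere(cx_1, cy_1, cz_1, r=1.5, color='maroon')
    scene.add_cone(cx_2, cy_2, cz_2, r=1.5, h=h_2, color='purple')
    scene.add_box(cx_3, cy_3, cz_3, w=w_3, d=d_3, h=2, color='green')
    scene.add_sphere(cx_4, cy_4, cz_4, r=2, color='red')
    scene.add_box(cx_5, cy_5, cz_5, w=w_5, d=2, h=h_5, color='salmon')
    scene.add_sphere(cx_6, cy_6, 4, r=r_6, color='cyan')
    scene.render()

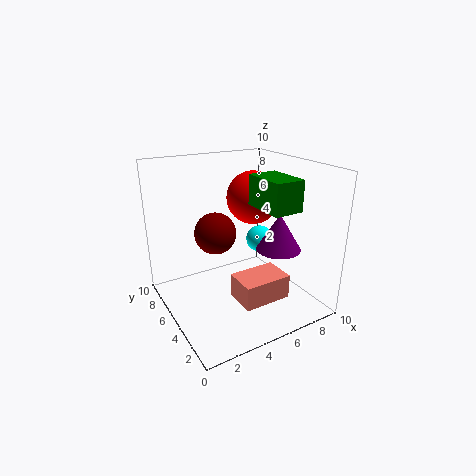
cx_1 = 4; cy_1 = 6.5; cz_1 = 5; cx_2 = 7; cy_2 = 3; cz_2 = 4.5; h_2 = 2.5; cx_3 = 5.5; cy_3 = 1.5; cz_3 = 7.5; w_3 = 2; d_3 = 3; cx_4 = 7.5; cy_4 = 7; cz_4 = 7; cx_5 = 3; cy_5 = 0.5; cz_5 = 2.5; w_5 = 3; h_5 = 1.5; cx_6 = 7.5; cy_6 = 6; r_6 = 1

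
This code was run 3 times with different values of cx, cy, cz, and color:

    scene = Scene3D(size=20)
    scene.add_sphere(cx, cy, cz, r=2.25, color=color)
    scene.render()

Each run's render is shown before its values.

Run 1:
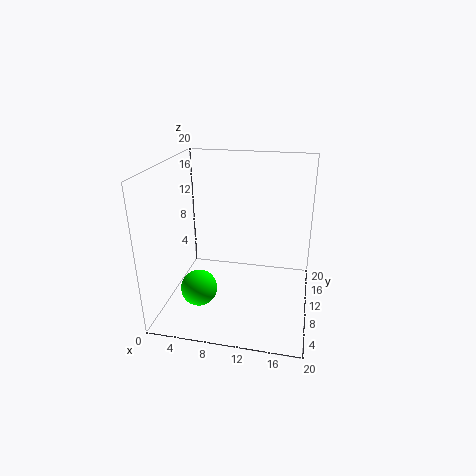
cx = 6.5
cy = 3
cz = 6
color = 'lime'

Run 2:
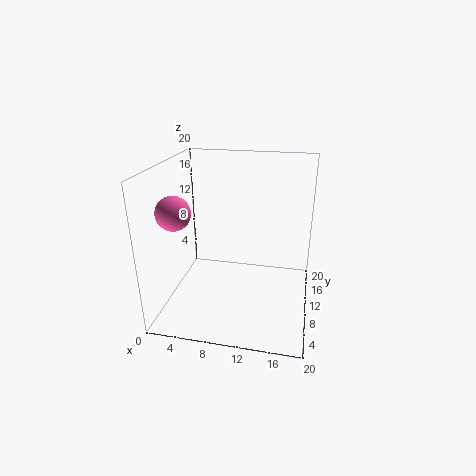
cx = 2.5
cy = 6
cz = 14.5
color = 'hotpink'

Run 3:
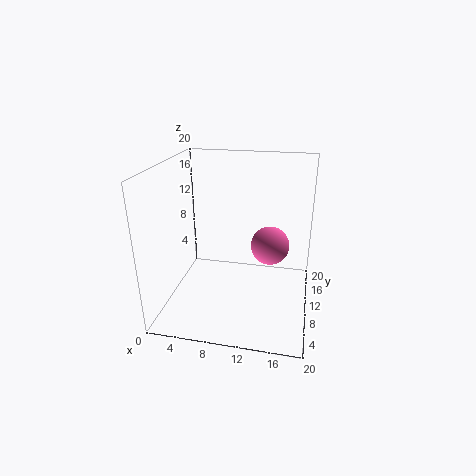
cx = 15
cy = 4.75
cz = 12
color = 'hotpink'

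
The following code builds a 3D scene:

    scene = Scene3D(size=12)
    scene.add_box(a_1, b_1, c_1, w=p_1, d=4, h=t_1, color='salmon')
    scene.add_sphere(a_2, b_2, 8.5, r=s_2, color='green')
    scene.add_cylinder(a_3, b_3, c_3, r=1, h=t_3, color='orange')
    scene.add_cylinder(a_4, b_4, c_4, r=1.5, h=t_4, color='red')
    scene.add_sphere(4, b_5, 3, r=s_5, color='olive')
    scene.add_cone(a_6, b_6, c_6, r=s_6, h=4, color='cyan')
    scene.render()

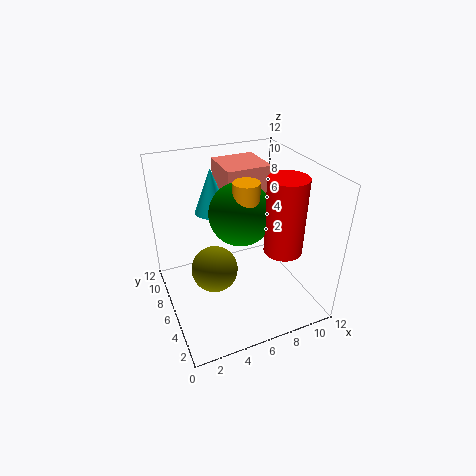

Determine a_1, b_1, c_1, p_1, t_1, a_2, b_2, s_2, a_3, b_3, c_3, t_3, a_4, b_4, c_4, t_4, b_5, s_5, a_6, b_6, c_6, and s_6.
a_1 = 6; b_1 = 8; c_1 = 7.5; p_1 = 4; t_1 = 3.5; a_2 = 6; b_2 = 5.5; s_2 = 2.5; a_3 = 6; b_3 = 4.5; c_3 = 8; t_3 = 3.5; a_4 = 8.5; b_4 = 3; c_4 = 6; t_4 = 6; b_5 = 6.5; s_5 = 2; a_6 = 5; b_6 = 9.5; c_6 = 7; s_6 = 1.5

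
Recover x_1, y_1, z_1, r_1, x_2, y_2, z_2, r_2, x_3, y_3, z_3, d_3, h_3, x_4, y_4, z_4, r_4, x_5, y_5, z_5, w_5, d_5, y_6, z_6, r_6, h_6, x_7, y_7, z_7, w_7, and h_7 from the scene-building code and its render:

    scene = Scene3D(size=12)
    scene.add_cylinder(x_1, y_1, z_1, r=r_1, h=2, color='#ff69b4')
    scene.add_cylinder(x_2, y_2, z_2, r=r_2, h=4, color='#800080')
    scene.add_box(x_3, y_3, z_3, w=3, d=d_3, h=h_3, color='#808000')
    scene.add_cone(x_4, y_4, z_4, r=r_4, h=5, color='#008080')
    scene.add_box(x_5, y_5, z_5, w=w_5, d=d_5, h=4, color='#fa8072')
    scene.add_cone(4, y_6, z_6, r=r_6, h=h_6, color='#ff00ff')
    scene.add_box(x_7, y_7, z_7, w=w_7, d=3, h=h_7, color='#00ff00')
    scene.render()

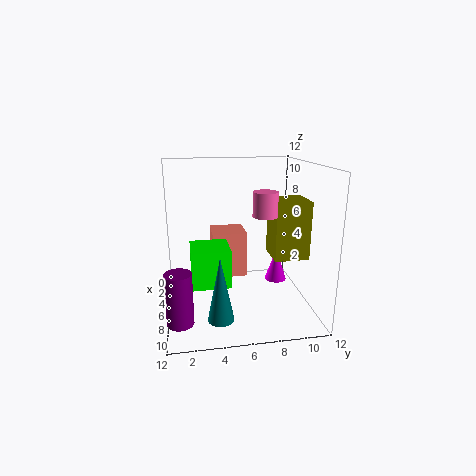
x_1 = 7, y_1 = 8, z_1 = 8, r_1 = 1, x_2 = 10, y_2 = 1, z_2 = 1, r_2 = 1, x_3 = 4, y_3 = 9, z_3 = 4, d_3 = 3, h_3 = 5, x_4 = 10, y_4 = 4, z_4 = 1, r_4 = 1, x_5 = 2, y_5 = 4, z_5 = 2, w_5 = 3, d_5 = 3, y_6 = 10, z_6 = 1, r_6 = 1, h_6 = 3, x_7 = 6, y_7 = 2, z_7 = 3, w_7 = 3, h_7 = 3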